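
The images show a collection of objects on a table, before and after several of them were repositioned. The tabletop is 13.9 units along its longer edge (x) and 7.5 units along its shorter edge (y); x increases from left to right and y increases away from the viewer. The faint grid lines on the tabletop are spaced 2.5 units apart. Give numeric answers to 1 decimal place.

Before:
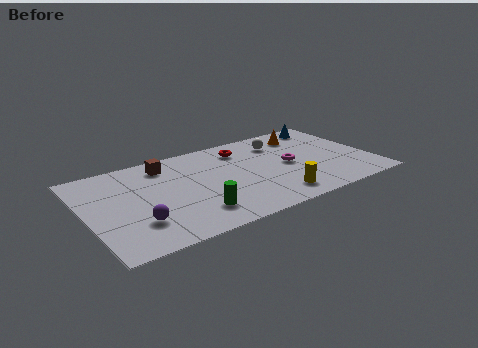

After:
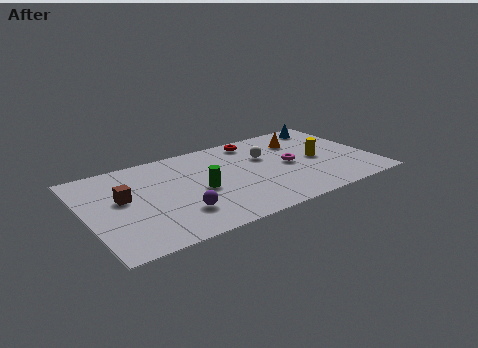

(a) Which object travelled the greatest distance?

the yellow cylinder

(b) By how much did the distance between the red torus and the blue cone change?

-0.7

The distance was about 4.5 in the first image and 3.8 in the second, so they moved 0.7 units closer together.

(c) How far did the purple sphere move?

2.0

From (2.2, 2.1) to (4.2, 2.0), the purple sphere covered √(2.0² + 0.1²) ≈ 2.0 units.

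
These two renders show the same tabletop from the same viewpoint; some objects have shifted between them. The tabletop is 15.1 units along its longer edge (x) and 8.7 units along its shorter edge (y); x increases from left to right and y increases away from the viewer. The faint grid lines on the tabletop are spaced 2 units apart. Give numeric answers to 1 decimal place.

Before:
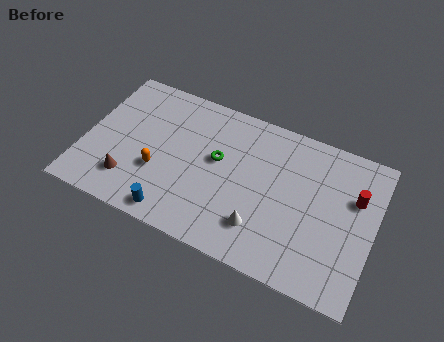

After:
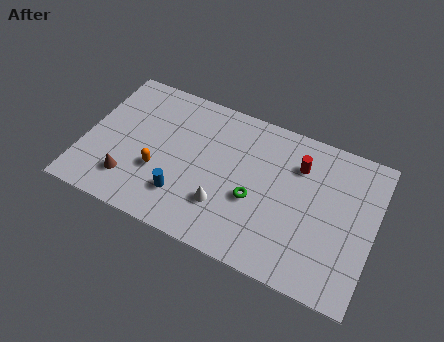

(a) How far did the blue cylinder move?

1.2

The blue cylinder moved from about (5.1, 1.0) to (5.4, 2.2), a distance of √(0.3² + 1.2²) ≈ 1.2.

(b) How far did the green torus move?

2.6

The green torus moved from about (6.9, 5.0) to (9.0, 3.5), a distance of √(2.1² + 1.5²) ≈ 2.6.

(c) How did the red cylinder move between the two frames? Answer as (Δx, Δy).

(-3.0, 0.7)

From the two frames, the red cylinder sits at roughly (14.0, 5.7) before and (11.0, 6.4) after.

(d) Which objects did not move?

the orange capsule and the brown cone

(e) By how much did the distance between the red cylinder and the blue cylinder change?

-3.1

Before: roughly 10.1 units apart; after: 7.0. That's 3.1 units closer together.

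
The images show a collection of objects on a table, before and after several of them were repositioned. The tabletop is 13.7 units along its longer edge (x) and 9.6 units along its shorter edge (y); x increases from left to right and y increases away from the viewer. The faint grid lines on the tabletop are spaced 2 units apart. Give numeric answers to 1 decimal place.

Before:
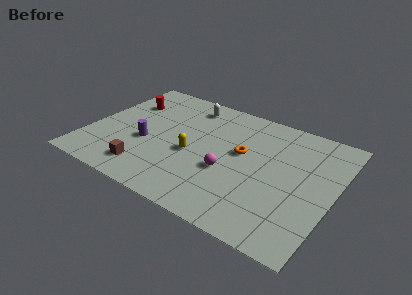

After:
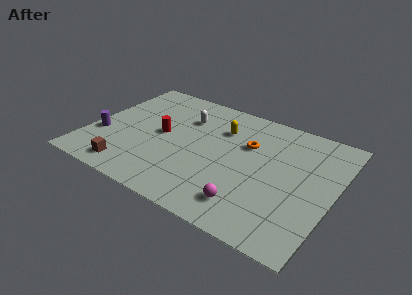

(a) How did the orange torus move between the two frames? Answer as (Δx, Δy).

(0.2, 0.8)

From the two frames, the orange torus sits at roughly (8.5, 5.5) before and (8.7, 6.3) after.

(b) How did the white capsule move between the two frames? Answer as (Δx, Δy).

(0.0, -1.2)

The white capsule started near (5.0, 8.1) and ended near (5.0, 6.9).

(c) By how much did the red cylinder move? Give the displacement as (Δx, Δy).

(2.4, -1.9)

From the two frames, the red cylinder sits at roughly (1.6, 6.8) before and (4.0, 4.9) after.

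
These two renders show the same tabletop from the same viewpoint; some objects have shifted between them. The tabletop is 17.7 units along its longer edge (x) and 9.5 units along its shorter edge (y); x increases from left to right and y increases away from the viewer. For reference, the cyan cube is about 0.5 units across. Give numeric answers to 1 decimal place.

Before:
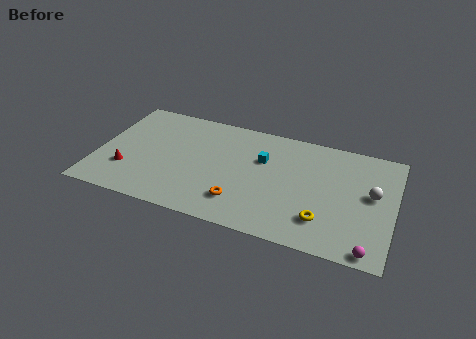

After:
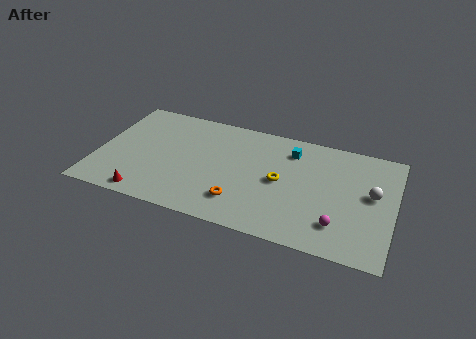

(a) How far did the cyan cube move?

2.1

The cyan cube moved from about (9.8, 6.2) to (11.4, 7.5), a distance of √(1.6² + 1.3²) ≈ 2.1.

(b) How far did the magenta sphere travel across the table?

2.4

The magenta sphere moved from about (16.5, 0.8) to (14.6, 2.2), a distance of √(1.9² + 1.4²) ≈ 2.4.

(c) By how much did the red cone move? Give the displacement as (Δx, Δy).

(1.4, -1.8)

From the two frames, the red cone sits at roughly (1.9, 2.8) before and (3.3, 1.0) after.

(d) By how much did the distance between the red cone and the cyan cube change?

+1.8

The distance was about 8.6 in the first image and 10.4 in the second, so they moved 1.8 units further apart.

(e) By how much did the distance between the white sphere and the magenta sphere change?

-0.9

The distance was about 4.5 in the first image and 3.6 in the second, so they moved 0.9 units closer together.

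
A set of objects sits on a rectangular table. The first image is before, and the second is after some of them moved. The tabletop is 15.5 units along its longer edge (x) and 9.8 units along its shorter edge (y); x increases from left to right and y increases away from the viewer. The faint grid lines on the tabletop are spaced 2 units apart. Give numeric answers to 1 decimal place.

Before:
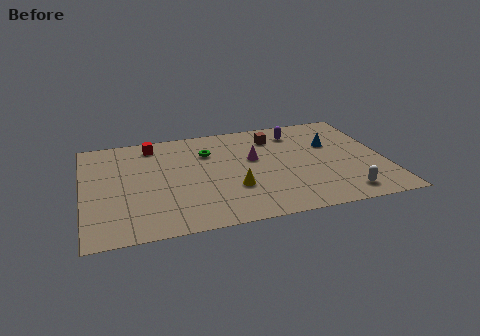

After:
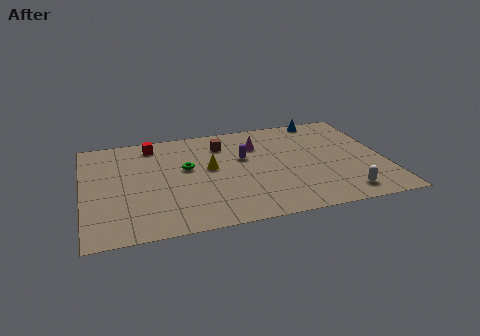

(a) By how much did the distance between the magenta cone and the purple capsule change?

-1.8

They were about 3.2 units apart before and 1.4 after — 1.8 units closer together.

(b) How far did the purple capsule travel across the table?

3.5

From (11.2, 7.9) to (8.3, 6.0), the purple capsule covered √(2.9² + 1.9²) ≈ 3.5 units.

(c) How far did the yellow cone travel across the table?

2.5

The yellow cone was near (7.6, 3.2) before and (6.5, 5.4) after, so it travelled √(1.1² + 2.2²) ≈ 2.5 units.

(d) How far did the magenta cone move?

1.3

The magenta cone was near (8.8, 5.8) before and (9.1, 7.1) after, so it travelled √(0.3² + 1.3²) ≈ 1.3 units.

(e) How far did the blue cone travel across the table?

2.7

The blue cone was near (12.9, 6.3) before and (12.7, 9.0) after, so it travelled √(0.2² + 2.7²) ≈ 2.7 units.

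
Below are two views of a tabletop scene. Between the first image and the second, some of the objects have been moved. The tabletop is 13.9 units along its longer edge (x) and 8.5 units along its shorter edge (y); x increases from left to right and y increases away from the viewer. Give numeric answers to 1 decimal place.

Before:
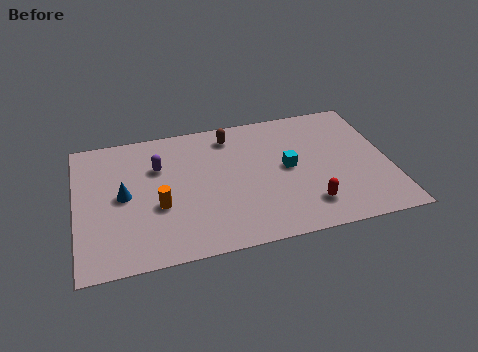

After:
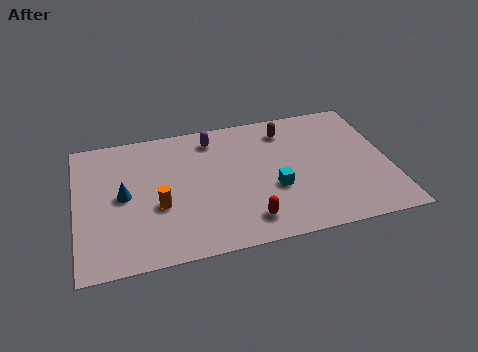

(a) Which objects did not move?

the orange cylinder and the blue cone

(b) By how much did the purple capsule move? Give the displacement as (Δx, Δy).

(2.5, 1.3)

The purple capsule started near (3.7, 5.8) and ended near (6.2, 7.1).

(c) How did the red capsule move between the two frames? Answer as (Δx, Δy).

(-2.7, -0.3)

From the two frames, the red capsule sits at roughly (10.1, 1.8) before and (7.4, 1.5) after.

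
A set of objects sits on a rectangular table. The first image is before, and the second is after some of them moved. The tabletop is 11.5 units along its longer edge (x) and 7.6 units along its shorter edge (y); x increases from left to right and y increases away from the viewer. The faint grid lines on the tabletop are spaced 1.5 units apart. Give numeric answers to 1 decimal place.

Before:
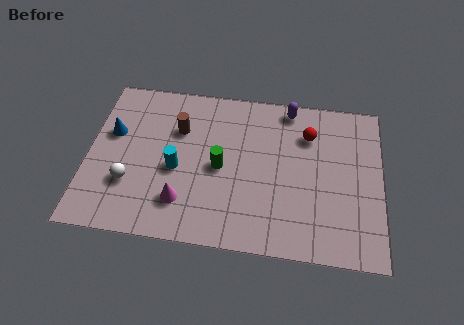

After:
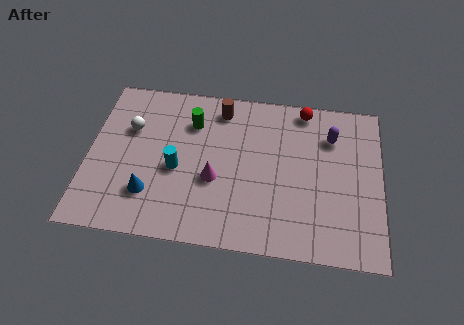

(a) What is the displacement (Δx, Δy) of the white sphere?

(-0.1, 2.6)

The white sphere started near (1.7, 2.4) and ended near (1.6, 5.0).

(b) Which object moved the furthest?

the blue cone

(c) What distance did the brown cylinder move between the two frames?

2.0

The brown cylinder moved from about (3.5, 5.2) to (5.1, 6.4), a distance of √(1.6² + 1.2²) ≈ 2.0.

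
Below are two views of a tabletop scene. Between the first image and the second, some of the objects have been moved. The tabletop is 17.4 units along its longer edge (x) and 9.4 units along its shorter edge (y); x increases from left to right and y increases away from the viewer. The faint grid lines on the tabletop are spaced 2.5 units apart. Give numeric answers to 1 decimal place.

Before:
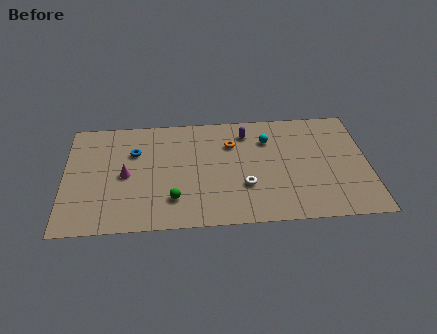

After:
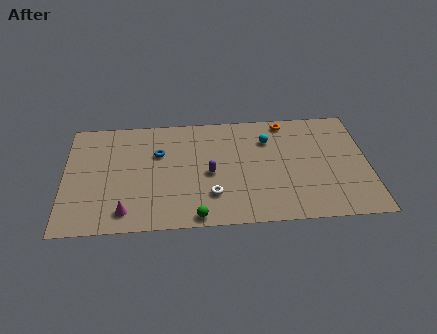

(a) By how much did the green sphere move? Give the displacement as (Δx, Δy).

(1.3, -1.5)

The green sphere started near (6.2, 2.3) and ended near (7.5, 0.8).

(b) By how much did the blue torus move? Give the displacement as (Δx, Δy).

(1.4, -0.2)

The blue torus was at about (4.0, 6.4) and moved to about (5.4, 6.2).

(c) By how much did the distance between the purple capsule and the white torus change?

-2.7

The distance was about 4.5 in the first image and 1.8 in the second, so they moved 2.7 units closer together.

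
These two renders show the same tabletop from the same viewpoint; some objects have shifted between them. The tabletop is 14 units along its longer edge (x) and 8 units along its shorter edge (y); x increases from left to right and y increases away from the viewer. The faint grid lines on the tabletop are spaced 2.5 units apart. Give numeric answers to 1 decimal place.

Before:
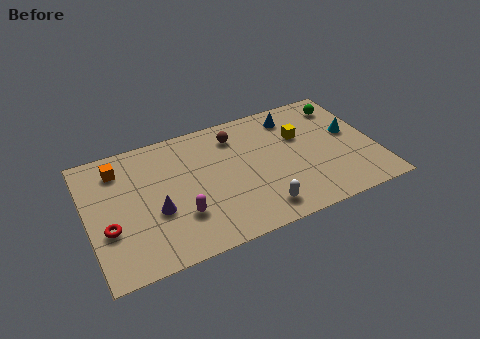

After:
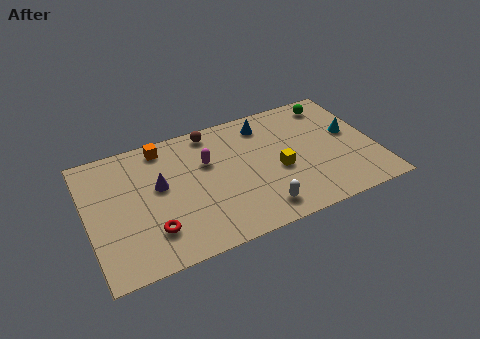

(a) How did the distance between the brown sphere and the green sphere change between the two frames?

+0.6

Before: roughly 5.4 units apart; after: 6.0. That's 0.6 units further apart.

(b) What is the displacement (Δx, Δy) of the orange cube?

(2.2, 0.6)

The orange cube was at about (1.7, 6.4) and moved to about (3.9, 7.0).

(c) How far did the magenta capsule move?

3.2

The magenta capsule moved from about (4.3, 2.4) to (5.9, 5.2), a distance of √(1.6² + 2.8²) ≈ 3.2.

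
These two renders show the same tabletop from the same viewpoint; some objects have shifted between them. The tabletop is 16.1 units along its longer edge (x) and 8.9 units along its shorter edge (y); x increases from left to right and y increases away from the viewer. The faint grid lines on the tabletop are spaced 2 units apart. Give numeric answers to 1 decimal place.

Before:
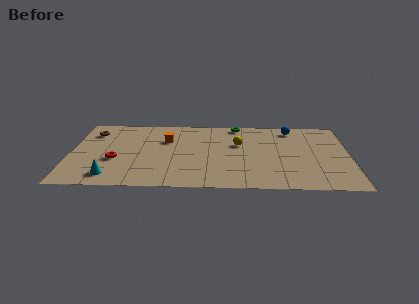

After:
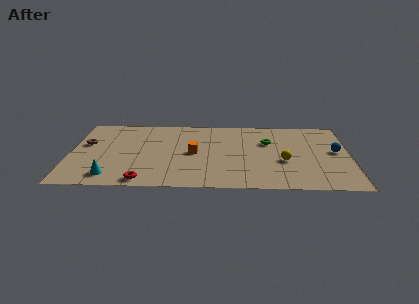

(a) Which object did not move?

the cyan cone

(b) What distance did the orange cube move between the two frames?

2.3

The orange cube was near (5.5, 6.0) before and (7.1, 4.4) after, so it travelled √(1.6² + 1.6²) ≈ 2.3 units.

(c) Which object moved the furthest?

the blue sphere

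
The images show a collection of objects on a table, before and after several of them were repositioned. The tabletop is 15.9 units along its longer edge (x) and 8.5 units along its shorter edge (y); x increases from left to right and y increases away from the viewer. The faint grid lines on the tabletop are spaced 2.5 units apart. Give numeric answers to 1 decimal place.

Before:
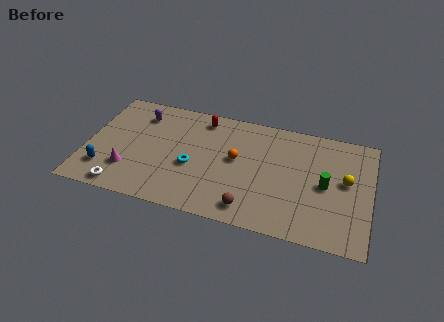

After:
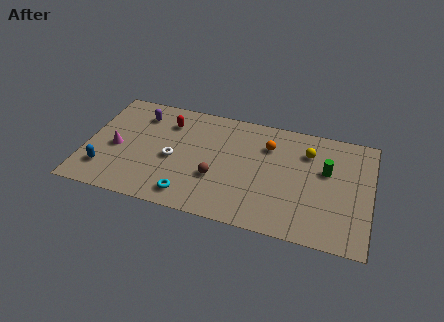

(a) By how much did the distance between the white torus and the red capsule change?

-4.8

The distance was about 7.5 in the first image and 2.7 in the second, so they moved 4.8 units closer together.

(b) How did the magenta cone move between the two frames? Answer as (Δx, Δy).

(-0.8, 1.5)

From the two frames, the magenta cone sits at roughly (2.5, 2.3) before and (1.7, 3.8) after.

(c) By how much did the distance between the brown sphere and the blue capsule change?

-1.9

The distance was about 8.2 in the first image and 6.3 in the second, so they moved 1.9 units closer together.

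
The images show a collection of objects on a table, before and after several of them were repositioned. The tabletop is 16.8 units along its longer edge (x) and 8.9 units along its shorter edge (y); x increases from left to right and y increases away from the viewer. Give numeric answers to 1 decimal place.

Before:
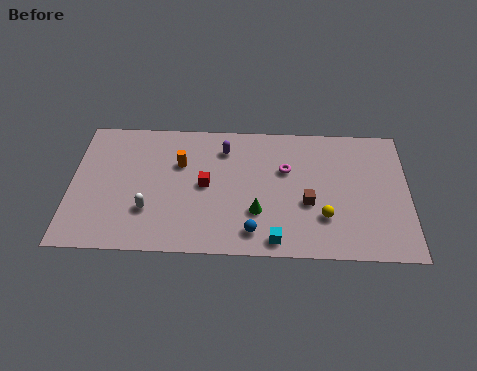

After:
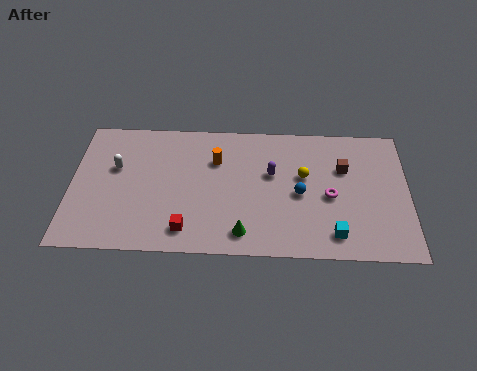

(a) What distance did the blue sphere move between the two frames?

3.5

From (9.1, 1.5) to (11.4, 4.1), the blue sphere covered √(2.3² + 2.6²) ≈ 3.5 units.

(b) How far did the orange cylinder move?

1.8

The orange cylinder moved from about (5.4, 5.9) to (7.2, 6.2), a distance of √(1.8² + 0.3²) ≈ 1.8.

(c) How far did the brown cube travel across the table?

3.0

The brown cube was near (11.8, 3.5) before and (13.6, 5.9) after, so it travelled √(1.8² + 2.4²) ≈ 3.0 units.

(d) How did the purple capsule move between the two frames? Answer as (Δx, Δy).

(2.4, -1.6)

The purple capsule was at about (7.6, 7.0) and moved to about (10.0, 5.4).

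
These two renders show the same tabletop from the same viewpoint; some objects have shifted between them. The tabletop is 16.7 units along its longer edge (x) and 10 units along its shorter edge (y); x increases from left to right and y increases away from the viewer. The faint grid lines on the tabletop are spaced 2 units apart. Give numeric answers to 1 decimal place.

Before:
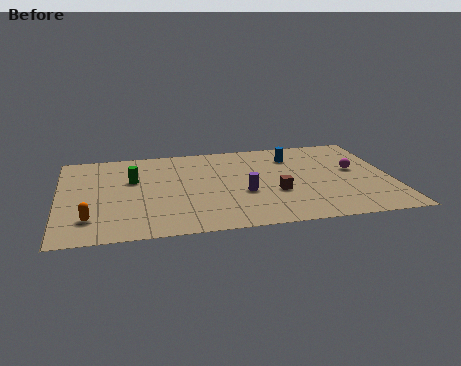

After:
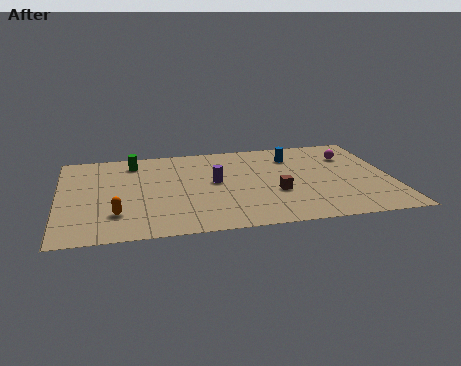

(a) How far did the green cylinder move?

2.0

The green cylinder was near (3.7, 6.3) before and (3.8, 8.3) after, so it travelled √(0.1² + 2.0²) ≈ 2.0 units.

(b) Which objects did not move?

the blue cylinder and the brown cube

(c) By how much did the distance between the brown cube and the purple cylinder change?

+1.8

The distance was about 1.6 in the first image and 3.4 in the second, so they moved 1.8 units further apart.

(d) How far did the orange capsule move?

1.3

The orange capsule was near (1.5, 2.3) before and (2.8, 2.6) after, so it travelled √(1.3² + 0.3²) ≈ 1.3 units.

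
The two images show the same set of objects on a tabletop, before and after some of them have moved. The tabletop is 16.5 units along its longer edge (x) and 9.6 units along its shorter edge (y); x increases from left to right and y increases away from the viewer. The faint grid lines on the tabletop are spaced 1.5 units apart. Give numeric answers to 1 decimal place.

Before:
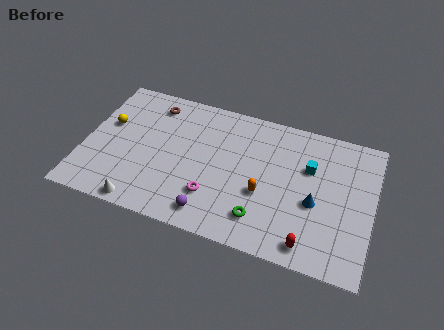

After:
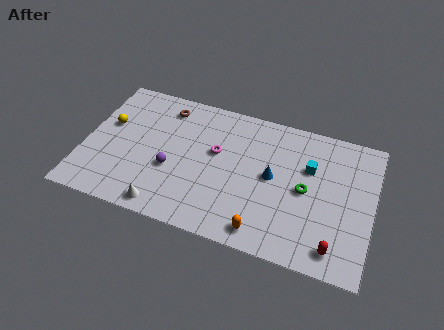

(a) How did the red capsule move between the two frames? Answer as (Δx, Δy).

(1.4, 0.2)

The red capsule started near (13.2, 1.2) and ended near (14.6, 1.4).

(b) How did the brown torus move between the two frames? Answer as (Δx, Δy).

(0.7, 0.0)

From the two frames, the brown torus sits at roughly (3.6, 8.0) before and (4.3, 8.0) after.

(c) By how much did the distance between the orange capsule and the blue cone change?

+0.9

They were about 2.9 units apart before and 3.8 after — 0.9 units further apart.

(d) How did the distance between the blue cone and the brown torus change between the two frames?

-3.3

They were about 10.5 units apart before and 7.2 after — 3.3 units closer together.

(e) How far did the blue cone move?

2.7

From (13.3, 4.0) to (10.8, 5.0), the blue cone covered √(2.5² + 1.0²) ≈ 2.7 units.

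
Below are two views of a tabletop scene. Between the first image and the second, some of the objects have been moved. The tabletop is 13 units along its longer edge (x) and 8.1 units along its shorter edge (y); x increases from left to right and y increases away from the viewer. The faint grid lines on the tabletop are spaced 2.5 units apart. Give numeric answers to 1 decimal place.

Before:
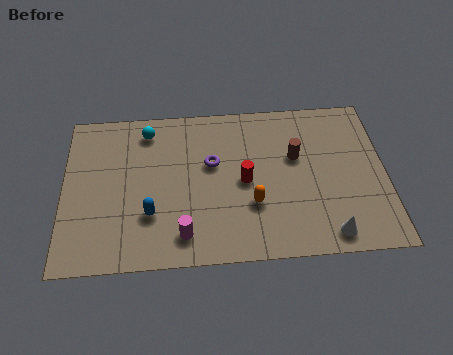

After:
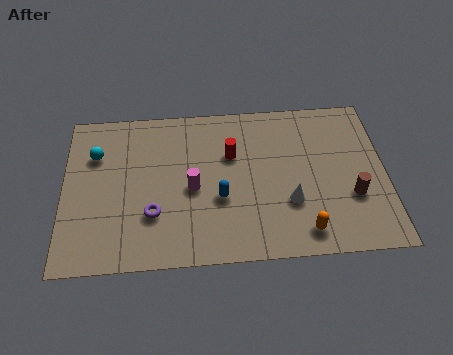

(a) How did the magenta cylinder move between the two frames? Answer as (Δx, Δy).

(0.4, 2.3)

The magenta cylinder started near (4.8, 1.4) and ended near (5.2, 3.7).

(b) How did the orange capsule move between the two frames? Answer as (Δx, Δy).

(2.0, -1.5)

From the two frames, the orange capsule sits at roughly (7.6, 2.7) before and (9.6, 1.2) after.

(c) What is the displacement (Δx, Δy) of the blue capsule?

(2.8, 0.6)

The blue capsule was at about (3.5, 2.5) and moved to about (6.3, 3.1).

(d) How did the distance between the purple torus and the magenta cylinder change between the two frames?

-1.7

The distance was about 3.7 in the first image and 2.0 in the second, so they moved 1.7 units closer together.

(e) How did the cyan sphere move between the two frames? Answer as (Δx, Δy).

(-2.1, -1.1)

The cyan sphere was at about (3.4, 6.8) and moved to about (1.3, 5.7).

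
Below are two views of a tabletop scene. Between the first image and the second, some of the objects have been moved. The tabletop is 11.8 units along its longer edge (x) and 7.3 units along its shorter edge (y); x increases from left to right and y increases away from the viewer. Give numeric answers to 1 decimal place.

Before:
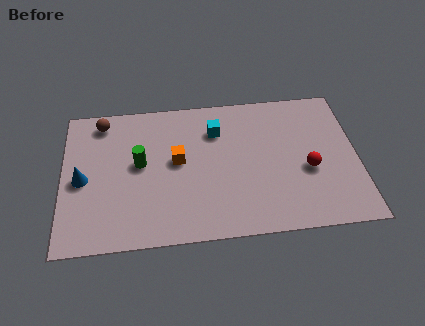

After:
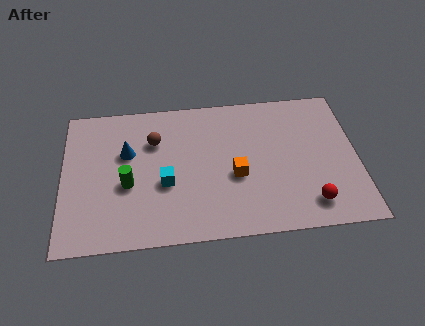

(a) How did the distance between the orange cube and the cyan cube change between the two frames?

+0.7

Before: roughly 2.1 units apart; after: 2.8. That's 0.7 units further apart.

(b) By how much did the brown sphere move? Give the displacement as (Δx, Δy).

(2.1, -1.2)

The brown sphere was at about (1.6, 6.3) and moved to about (3.7, 5.1).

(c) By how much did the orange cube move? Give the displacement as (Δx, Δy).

(2.3, -1.0)

From the two frames, the orange cube sits at roughly (4.6, 4.0) before and (6.9, 3.0) after.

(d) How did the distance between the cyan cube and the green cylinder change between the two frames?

-1.9

Before: roughly 3.4 units apart; after: 1.5. That's 1.9 units closer together.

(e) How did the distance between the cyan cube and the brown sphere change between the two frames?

-2.5

Before: roughly 4.7 units apart; after: 2.2. That's 2.5 units closer together.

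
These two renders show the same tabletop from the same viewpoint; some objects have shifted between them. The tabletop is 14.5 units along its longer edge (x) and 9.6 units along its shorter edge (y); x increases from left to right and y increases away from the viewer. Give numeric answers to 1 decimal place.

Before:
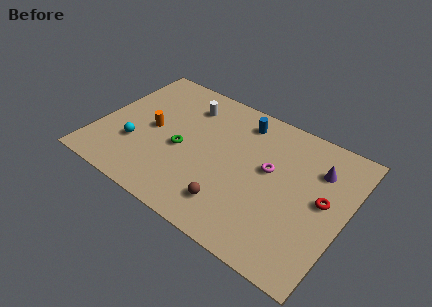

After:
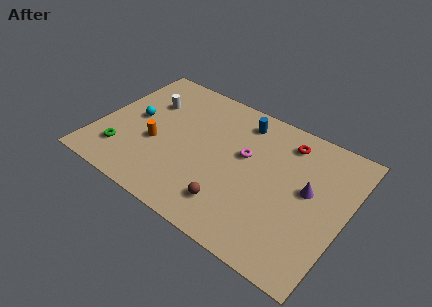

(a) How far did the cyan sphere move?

1.9

From (2.4, 3.1) to (2.0, 5.0), the cyan sphere covered √(0.4² + 1.9²) ≈ 1.9 units.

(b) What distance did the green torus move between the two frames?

3.8

The green torus moved from about (5.0, 4.2) to (1.8, 2.2), a distance of √(3.2² + 2.0²) ≈ 3.8.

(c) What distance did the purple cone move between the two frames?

1.7

The purple cone was near (12.6, 7.0) before and (12.3, 5.3) after, so it travelled √(0.3² + 1.7²) ≈ 1.7 units.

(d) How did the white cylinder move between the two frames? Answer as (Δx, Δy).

(-2.2, -0.9)

From the two frames, the white cylinder sits at roughly (4.7, 7.5) before and (2.5, 6.6) after.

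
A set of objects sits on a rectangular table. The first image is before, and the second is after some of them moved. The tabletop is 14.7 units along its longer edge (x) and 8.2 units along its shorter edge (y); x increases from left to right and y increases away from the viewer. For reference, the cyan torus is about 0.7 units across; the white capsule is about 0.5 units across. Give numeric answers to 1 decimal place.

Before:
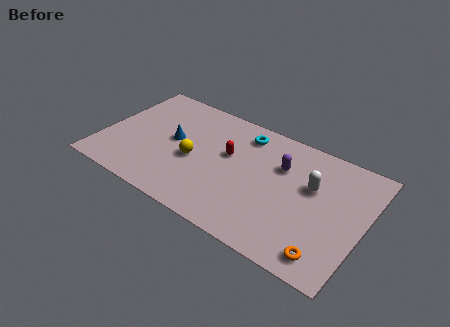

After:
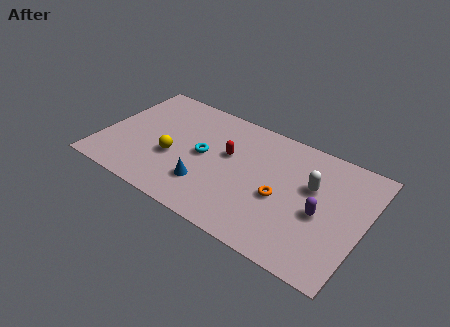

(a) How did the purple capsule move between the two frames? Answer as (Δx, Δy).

(2.5, -2.0)

The purple capsule was at about (9.9, 5.6) and moved to about (12.4, 3.6).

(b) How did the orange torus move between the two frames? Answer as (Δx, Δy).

(-2.9, 2.3)

The orange torus started near (13.1, 1.2) and ended near (10.2, 3.5).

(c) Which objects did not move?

the white capsule and the red capsule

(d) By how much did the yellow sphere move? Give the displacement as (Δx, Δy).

(-1.1, -0.4)

The yellow sphere was at about (5.2, 3.6) and moved to about (4.1, 3.2).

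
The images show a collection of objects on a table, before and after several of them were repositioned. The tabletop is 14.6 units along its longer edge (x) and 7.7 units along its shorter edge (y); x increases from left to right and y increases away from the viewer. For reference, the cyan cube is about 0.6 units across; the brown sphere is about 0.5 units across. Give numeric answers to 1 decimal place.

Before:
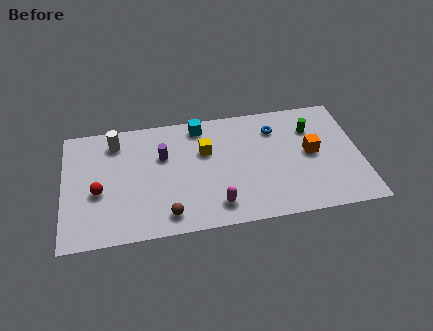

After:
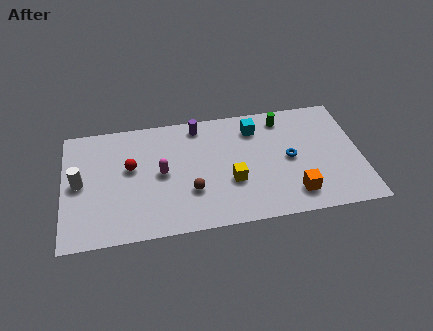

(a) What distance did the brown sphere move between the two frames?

1.8

The brown sphere moved from about (5.0, 1.2) to (6.2, 2.5), a distance of √(1.2² + 1.3²) ≈ 1.8.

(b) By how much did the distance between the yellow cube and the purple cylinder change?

+2.1

The distance was about 2.1 in the first image and 4.2 in the second, so they moved 2.1 units further apart.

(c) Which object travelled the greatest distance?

the magenta capsule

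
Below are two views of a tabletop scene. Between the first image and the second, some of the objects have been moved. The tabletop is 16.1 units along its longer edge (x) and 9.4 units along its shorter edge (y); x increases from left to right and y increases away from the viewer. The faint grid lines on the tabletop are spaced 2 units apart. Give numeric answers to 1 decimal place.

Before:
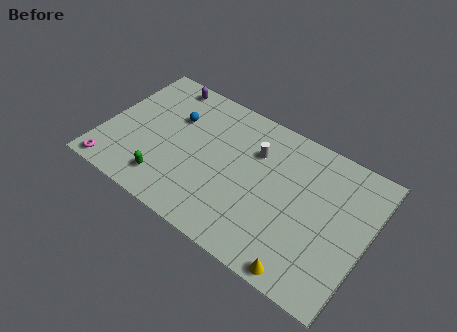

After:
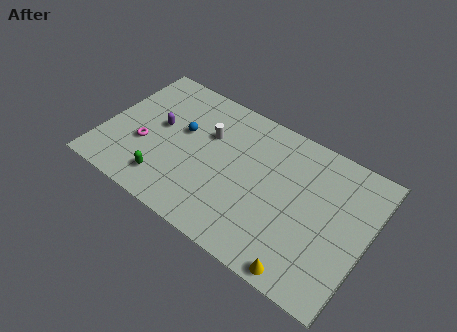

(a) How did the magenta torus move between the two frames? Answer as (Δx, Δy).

(1.5, 2.6)

The magenta torus started near (1.1, 0.9) and ended near (2.6, 3.5).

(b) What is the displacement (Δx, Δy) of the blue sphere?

(0.6, -0.7)

From the two frames, the blue sphere sits at roughly (4.0, 6.3) before and (4.6, 5.6) after.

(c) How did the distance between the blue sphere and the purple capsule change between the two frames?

-0.9

They were about 2.4 units apart before and 1.5 after — 0.9 units closer together.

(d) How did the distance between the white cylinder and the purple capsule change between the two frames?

-3.3

The distance was about 6.4 in the first image and 3.1 in the second, so they moved 3.3 units closer together.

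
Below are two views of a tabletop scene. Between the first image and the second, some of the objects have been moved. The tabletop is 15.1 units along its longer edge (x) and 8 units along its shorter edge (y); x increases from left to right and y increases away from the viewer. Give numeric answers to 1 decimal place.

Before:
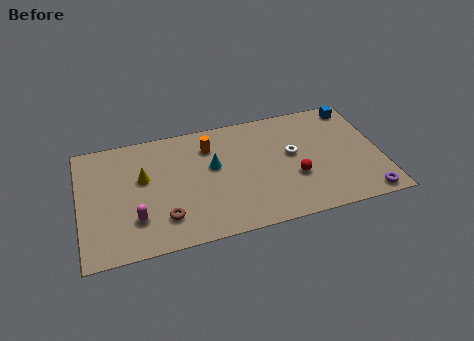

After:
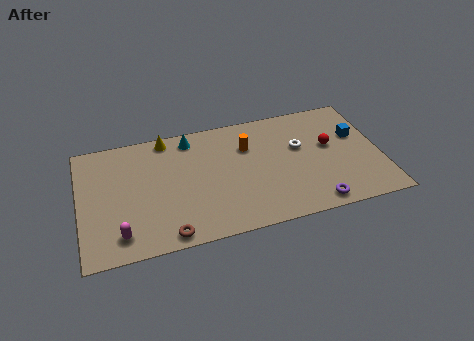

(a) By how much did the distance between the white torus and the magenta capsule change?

+1.5

The distance was about 8.3 in the first image and 9.8 in the second, so they moved 1.5 units further apart.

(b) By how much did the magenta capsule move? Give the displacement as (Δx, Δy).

(-0.8, -0.8)

From the two frames, the magenta capsule sits at roughly (2.7, 2.2) before and (1.9, 1.4) after.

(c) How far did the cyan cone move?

2.4

The cyan cone moved from about (6.7, 4.7) to (5.7, 6.9), a distance of √(1.0² + 2.2²) ≈ 2.4.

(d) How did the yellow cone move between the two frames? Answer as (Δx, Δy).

(1.3, 2.4)

The yellow cone started near (3.2, 4.8) and ended near (4.5, 7.2).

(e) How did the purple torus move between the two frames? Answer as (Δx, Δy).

(-2.6, 0.1)

The purple torus started near (14.1, 0.8) and ended near (11.5, 0.9).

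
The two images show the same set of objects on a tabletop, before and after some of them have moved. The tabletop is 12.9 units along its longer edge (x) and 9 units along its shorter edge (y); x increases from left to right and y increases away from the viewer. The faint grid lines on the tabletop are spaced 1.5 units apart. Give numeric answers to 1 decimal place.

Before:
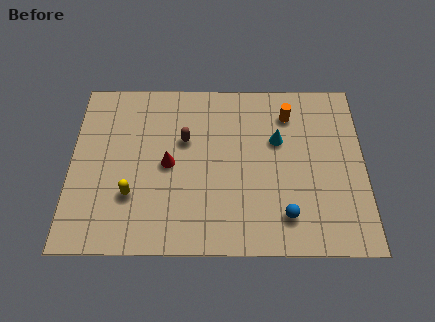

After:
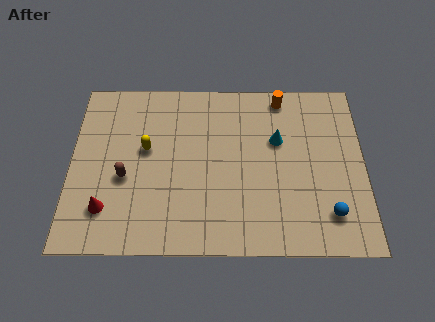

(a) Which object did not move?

the cyan cone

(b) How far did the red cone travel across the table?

3.5

The red cone moved from about (4.3, 4.4) to (1.6, 2.1), a distance of √(2.7² + 2.3²) ≈ 3.5.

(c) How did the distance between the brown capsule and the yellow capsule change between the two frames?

-2.0

They were about 3.7 units apart before and 1.7 after — 2.0 units closer together.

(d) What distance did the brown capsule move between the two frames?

3.3

From (5.0, 5.7) to (2.4, 3.7), the brown capsule covered √(2.6² + 2.0²) ≈ 3.3 units.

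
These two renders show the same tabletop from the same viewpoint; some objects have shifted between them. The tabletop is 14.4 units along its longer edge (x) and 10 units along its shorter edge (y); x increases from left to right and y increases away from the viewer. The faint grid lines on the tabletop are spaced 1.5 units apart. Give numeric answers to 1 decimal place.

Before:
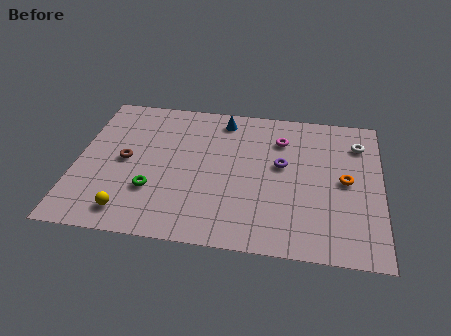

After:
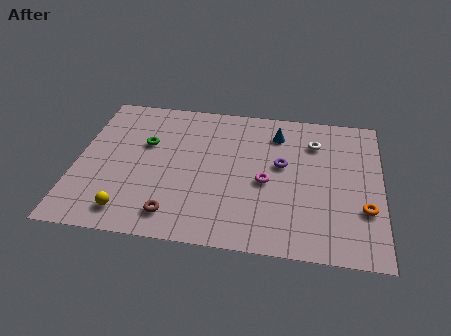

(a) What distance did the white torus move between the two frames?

2.1

The white torus was near (13.3, 7.7) before and (11.2, 7.5) after, so it travelled √(2.1² + 0.2²) ≈ 2.1 units.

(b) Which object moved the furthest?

the brown torus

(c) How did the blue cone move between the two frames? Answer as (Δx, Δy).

(2.6, -0.7)

The blue cone started near (6.8, 8.6) and ended near (9.4, 7.9).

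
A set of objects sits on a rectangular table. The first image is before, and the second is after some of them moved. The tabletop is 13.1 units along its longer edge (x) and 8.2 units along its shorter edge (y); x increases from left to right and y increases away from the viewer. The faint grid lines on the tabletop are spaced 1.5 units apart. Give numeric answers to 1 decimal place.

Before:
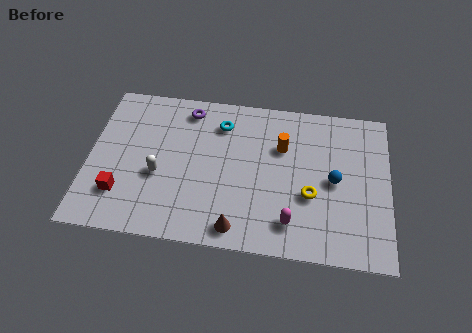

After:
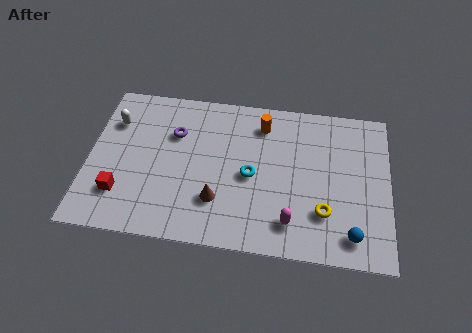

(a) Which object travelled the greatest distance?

the white capsule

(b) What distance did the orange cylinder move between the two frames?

1.4

From (8.4, 5.5) to (7.5, 6.6), the orange cylinder covered √(0.9² + 1.1²) ≈ 1.4 units.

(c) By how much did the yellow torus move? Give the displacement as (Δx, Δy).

(0.6, -0.8)

The yellow torus was at about (9.7, 3.1) and moved to about (10.3, 2.3).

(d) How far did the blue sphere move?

2.8

From (10.7, 4.0) to (11.5, 1.3), the blue sphere covered √(0.8² + 2.7²) ≈ 2.8 units.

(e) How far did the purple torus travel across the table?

1.5

The purple torus was near (4.2, 7.0) before and (3.7, 5.6) after, so it travelled √(0.5² + 1.4²) ≈ 1.5 units.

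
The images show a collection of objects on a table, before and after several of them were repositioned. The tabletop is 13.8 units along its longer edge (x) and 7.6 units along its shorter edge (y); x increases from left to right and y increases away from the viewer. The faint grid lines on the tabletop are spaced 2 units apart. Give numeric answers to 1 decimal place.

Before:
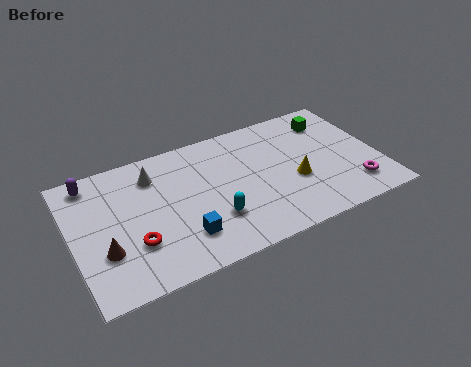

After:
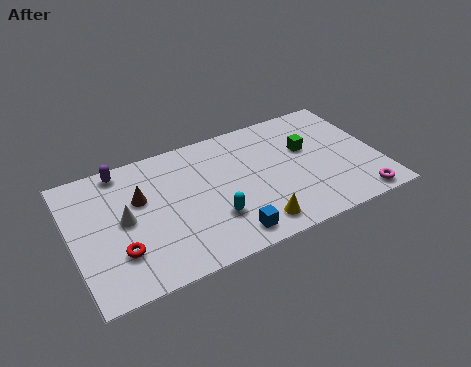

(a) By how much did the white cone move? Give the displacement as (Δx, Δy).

(-1.5, -2.0)

The white cone was at about (3.8, 5.9) and moved to about (2.3, 3.9).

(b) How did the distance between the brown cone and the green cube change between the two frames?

-3.7

The distance was about 11.3 in the first image and 7.6 in the second, so they moved 3.7 units closer together.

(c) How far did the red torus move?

0.7

From (2.6, 2.4) to (1.9, 2.2), the red torus covered √(0.7² + 0.2²) ≈ 0.7 units.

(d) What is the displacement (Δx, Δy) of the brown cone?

(1.8, 2.3)

From the two frames, the brown cone sits at roughly (1.3, 2.5) before and (3.1, 4.8) after.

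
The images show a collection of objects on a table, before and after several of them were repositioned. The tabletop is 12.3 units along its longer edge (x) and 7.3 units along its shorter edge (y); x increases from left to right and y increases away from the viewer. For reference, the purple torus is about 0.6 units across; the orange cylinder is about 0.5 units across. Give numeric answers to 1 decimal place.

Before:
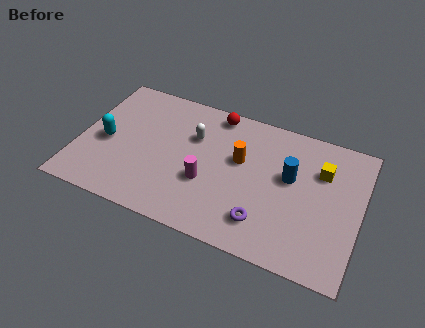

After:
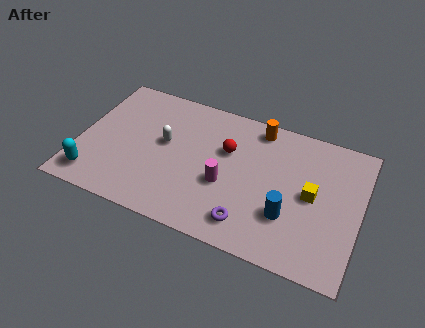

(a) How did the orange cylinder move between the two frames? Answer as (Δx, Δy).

(0.6, 2.0)

From the two frames, the orange cylinder sits at roughly (7.0, 4.4) before and (7.6, 6.4) after.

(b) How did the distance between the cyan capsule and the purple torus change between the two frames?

-0.5

The distance was about 7.3 in the first image and 6.8 in the second, so they moved 0.5 units closer together.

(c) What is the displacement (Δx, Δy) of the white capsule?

(-1.2, -0.8)

From the two frames, the white capsule sits at roughly (4.9, 4.9) before and (3.7, 4.1) after.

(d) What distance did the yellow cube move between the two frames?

1.4

The yellow cube moved from about (10.5, 5.1) to (10.2, 3.7), a distance of √(0.3² + 1.4²) ≈ 1.4.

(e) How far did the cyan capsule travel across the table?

2.1

The cyan capsule was near (1.2, 3.3) before and (0.9, 1.2) after, so it travelled √(0.3² + 2.1²) ≈ 2.1 units.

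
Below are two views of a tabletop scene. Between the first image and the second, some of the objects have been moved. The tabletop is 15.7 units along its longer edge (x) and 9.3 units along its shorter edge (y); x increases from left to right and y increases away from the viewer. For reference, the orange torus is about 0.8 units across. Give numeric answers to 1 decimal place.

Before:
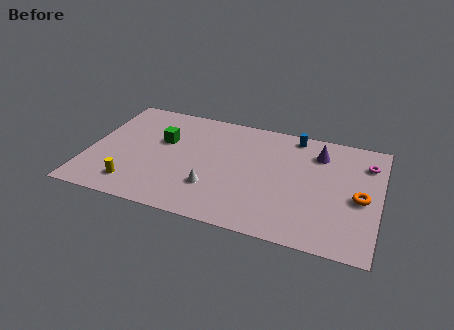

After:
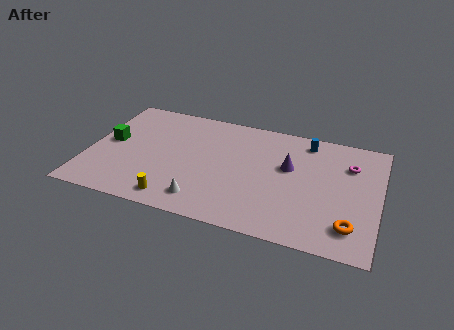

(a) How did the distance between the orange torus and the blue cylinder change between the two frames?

+1.1

Before: roughly 5.6 units apart; after: 6.7. That's 1.1 units further apart.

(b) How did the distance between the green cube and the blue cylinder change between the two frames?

+3.5

Before: roughly 7.4 units apart; after: 10.9. That's 3.5 units further apart.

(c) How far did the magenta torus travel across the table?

1.0

The magenta torus moved from about (14.9, 7.1) to (14.0, 6.7), a distance of √(0.9² + 0.4²) ≈ 1.0.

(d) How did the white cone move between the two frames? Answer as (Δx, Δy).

(-0.4, -1.1)

The white cone was at about (6.9, 2.7) and moved to about (6.5, 1.6).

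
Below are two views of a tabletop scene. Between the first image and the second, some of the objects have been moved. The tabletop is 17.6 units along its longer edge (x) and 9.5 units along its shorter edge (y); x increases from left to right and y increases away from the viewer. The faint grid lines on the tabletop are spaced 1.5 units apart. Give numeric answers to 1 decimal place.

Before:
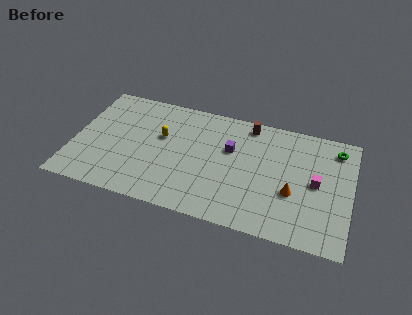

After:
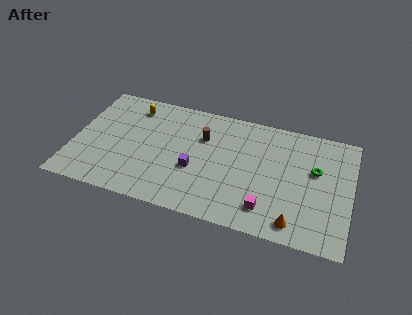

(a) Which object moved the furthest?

the magenta cube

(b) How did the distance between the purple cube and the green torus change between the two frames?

+0.9

Before: roughly 6.9 units apart; after: 7.8. That's 0.9 units further apart.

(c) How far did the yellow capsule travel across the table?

2.8

From (5.5, 5.8) to (3.5, 7.8), the yellow capsule covered √(2.0² + 2.0²) ≈ 2.8 units.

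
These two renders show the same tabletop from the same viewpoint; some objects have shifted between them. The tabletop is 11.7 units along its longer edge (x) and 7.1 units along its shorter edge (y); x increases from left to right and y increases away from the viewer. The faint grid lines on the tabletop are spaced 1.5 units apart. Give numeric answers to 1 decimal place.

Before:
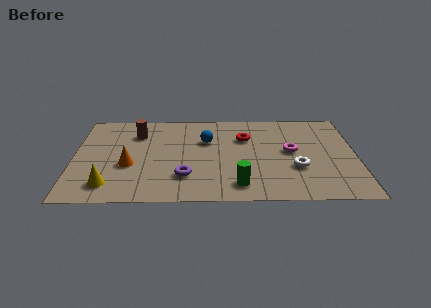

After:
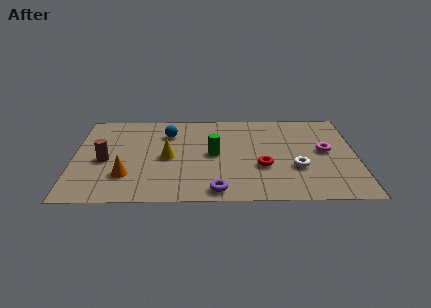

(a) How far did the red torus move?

2.4

The red torus was near (7.1, 4.9) before and (7.8, 2.6) after, so it travelled √(0.7² + 2.3²) ≈ 2.4 units.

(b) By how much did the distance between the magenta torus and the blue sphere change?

+3.1

Before: roughly 3.6 units apart; after: 6.7. That's 3.1 units further apart.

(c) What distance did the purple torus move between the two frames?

1.7

The purple torus moved from about (4.6, 1.9) to (5.9, 0.8), a distance of √(1.3² + 1.1²) ≈ 1.7.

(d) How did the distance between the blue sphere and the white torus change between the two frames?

+1.7

They were about 4.3 units apart before and 6.0 after — 1.7 units further apart.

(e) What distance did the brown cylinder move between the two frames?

2.5

From (2.6, 5.3) to (1.3, 3.2), the brown cylinder covered √(1.3² + 2.1²) ≈ 2.5 units.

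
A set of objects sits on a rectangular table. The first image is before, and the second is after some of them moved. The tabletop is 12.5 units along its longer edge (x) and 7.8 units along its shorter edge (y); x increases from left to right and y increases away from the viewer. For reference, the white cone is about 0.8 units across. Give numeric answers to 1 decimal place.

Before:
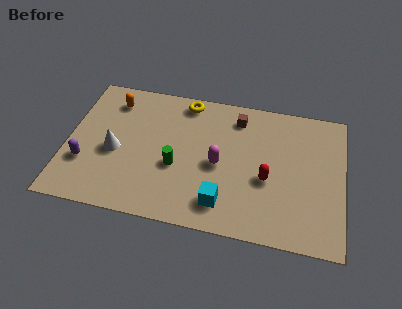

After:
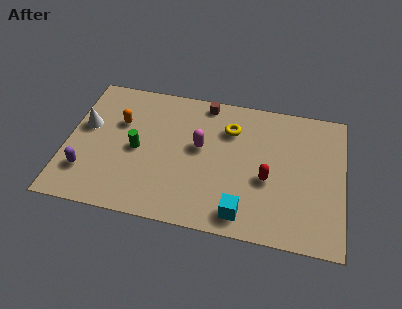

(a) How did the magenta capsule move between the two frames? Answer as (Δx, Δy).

(-0.9, 0.8)

The magenta capsule started near (6.9, 3.6) and ended near (6.0, 4.4).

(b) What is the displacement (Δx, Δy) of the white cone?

(-1.4, 1.2)

The white cone was at about (2.2, 3.4) and moved to about (0.8, 4.6).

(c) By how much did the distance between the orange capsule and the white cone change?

-1.3

The distance was about 2.9 in the first image and 1.6 in the second, so they moved 1.3 units closer together.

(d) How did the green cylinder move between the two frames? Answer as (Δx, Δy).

(-1.8, 0.6)

The green cylinder started near (5.0, 3.1) and ended near (3.2, 3.7).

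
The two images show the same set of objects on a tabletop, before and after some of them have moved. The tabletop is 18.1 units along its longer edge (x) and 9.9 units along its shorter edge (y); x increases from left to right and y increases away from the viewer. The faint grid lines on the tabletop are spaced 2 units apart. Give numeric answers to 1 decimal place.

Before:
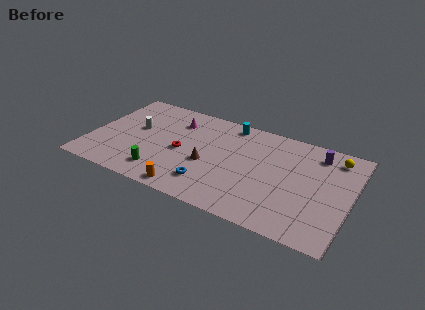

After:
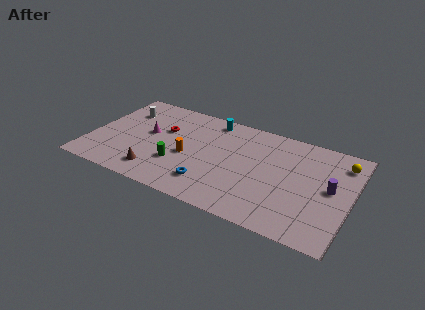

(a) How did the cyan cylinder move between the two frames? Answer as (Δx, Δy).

(-1.3, -0.1)

From the two frames, the cyan cylinder sits at roughly (9.3, 8.8) before and (8.0, 8.7) after.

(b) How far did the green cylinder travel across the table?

1.6

The green cylinder was near (5.3, 1.9) before and (6.3, 3.2) after, so it travelled √(1.0² + 1.3²) ≈ 1.6 units.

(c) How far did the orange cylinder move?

3.3

From (7.4, 1.0) to (6.9, 4.3), the orange cylinder covered √(0.5² + 3.3²) ≈ 3.3 units.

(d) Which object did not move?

the blue torus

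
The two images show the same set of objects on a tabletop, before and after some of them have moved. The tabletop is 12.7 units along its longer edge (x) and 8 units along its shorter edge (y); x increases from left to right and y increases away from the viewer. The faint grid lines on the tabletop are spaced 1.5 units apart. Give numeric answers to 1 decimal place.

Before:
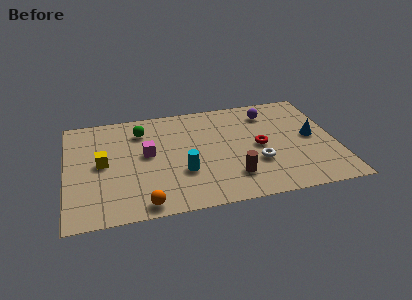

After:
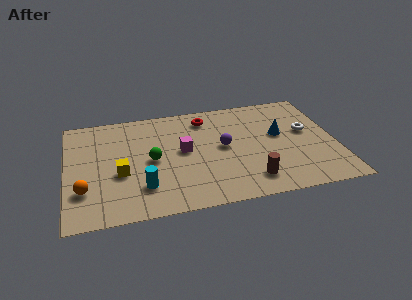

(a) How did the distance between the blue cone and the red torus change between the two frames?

+1.4

The distance was about 2.5 in the first image and 3.9 in the second, so they moved 1.4 units further apart.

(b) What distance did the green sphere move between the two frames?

2.3

From (3.6, 6.2) to (4.0, 3.9), the green sphere covered √(0.4² + 2.3²) ≈ 2.3 units.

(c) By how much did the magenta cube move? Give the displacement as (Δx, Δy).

(1.7, -0.1)

The magenta cube started near (3.8, 4.4) and ended near (5.5, 4.3).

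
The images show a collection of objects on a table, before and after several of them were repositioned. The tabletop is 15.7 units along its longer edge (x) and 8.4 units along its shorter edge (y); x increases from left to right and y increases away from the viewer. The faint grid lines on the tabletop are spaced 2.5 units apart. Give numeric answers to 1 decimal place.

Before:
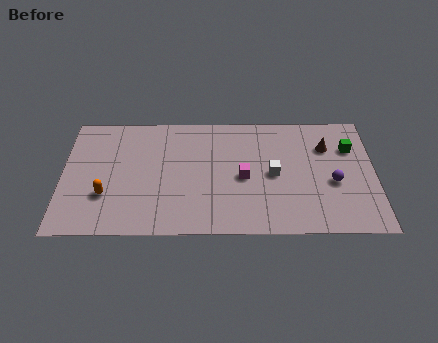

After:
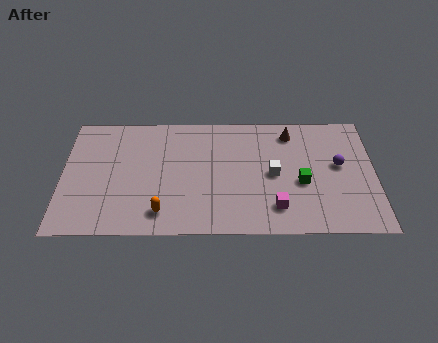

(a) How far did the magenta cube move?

2.6

From (9.1, 3.9) to (10.7, 1.8), the magenta cube covered √(1.6² + 2.1²) ≈ 2.6 units.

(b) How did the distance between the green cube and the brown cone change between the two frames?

+2.3

Before: roughly 1.2 units apart; after: 3.5. That's 2.3 units further apart.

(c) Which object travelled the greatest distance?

the green cube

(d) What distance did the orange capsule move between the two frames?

3.0

From (2.2, 2.7) to (5.0, 1.5), the orange capsule covered √(2.8² + 1.2²) ≈ 3.0 units.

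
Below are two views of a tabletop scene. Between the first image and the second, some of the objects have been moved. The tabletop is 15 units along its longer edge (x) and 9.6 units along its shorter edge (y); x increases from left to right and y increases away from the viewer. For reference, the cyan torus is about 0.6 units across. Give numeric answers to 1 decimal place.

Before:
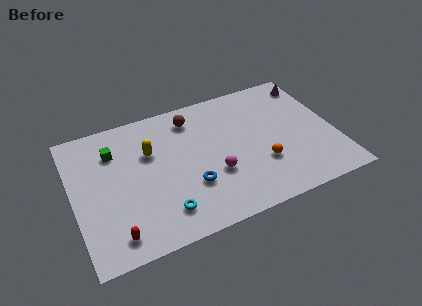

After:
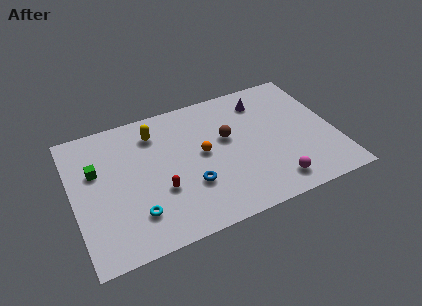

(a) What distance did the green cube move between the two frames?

1.5

The green cube moved from about (2.5, 7.1) to (1.4, 6.1), a distance of √(1.1² + 1.0²) ≈ 1.5.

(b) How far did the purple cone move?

3.0

The purple cone moved from about (14.2, 8.1) to (11.2, 7.7), a distance of √(3.0² + 0.4²) ≈ 3.0.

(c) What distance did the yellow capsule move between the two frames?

1.4

The yellow capsule moved from about (4.5, 6.3) to (4.9, 7.6), a distance of √(0.4² + 1.3²) ≈ 1.4.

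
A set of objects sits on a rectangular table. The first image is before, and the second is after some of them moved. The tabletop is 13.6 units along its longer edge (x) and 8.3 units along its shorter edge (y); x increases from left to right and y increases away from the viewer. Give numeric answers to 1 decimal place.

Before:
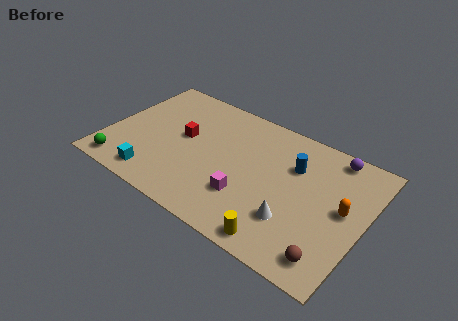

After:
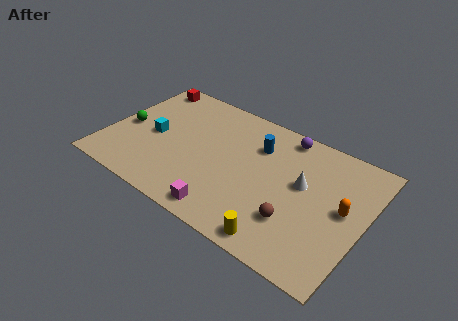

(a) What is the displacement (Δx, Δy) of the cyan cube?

(-0.6, 2.7)

The cyan cube started near (3.0, 1.2) and ended near (2.4, 3.9).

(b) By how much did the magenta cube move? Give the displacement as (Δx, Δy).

(-0.8, -1.5)

The magenta cube was at about (7.7, 2.5) and moved to about (6.9, 1.0).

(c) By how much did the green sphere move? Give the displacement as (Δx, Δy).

(-0.3, 2.8)

The green sphere started near (1.2, 1.0) and ended near (0.9, 3.8).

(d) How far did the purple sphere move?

2.6

The purple sphere was near (11.5, 7.4) before and (8.9, 7.4) after, so it travelled √(2.6² + 0.0²) ≈ 2.6 units.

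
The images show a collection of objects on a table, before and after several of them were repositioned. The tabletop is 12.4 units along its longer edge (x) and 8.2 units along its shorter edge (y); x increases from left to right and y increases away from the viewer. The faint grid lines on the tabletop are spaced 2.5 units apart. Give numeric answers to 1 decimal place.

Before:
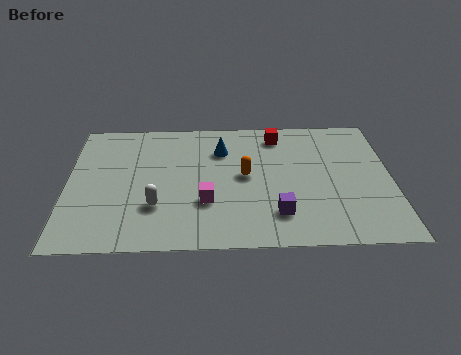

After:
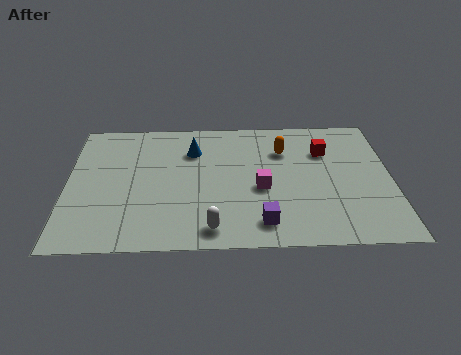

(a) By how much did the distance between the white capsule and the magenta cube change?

+1.2

Before: roughly 1.9 units apart; after: 3.1. That's 1.2 units further apart.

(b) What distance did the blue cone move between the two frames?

1.1

The blue cone was near (5.9, 6.0) before and (4.8, 6.0) after, so it travelled √(1.1² + 0.0²) ≈ 1.1 units.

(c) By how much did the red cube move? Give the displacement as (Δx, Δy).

(1.8, -1.1)

The red cube was at about (8.1, 6.9) and moved to about (9.9, 5.8).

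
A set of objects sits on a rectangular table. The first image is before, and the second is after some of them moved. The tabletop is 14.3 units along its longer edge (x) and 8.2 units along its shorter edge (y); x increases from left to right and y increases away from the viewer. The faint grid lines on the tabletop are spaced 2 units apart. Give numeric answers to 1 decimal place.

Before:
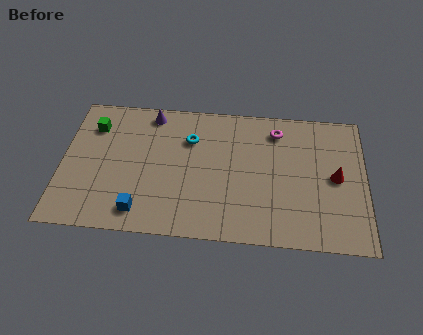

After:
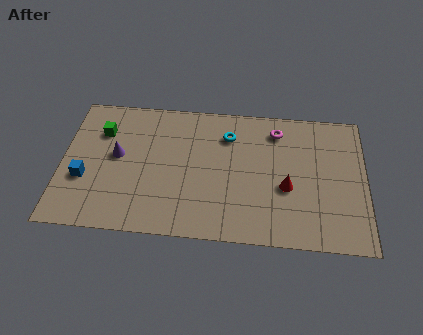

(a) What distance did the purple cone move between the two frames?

3.1

The purple cone moved from about (4.1, 7.2) to (2.6, 4.5), a distance of √(1.5² + 2.7²) ≈ 3.1.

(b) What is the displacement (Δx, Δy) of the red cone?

(-2.3, -0.8)

The red cone was at about (12.9, 4.1) and moved to about (10.6, 3.3).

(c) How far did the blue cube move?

3.2

The blue cube moved from about (3.8, 1.3) to (1.1, 3.0), a distance of √(2.7² + 1.7²) ≈ 3.2.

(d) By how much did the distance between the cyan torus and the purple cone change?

+3.1

The distance was about 2.4 in the first image and 5.5 in the second, so they moved 3.1 units further apart.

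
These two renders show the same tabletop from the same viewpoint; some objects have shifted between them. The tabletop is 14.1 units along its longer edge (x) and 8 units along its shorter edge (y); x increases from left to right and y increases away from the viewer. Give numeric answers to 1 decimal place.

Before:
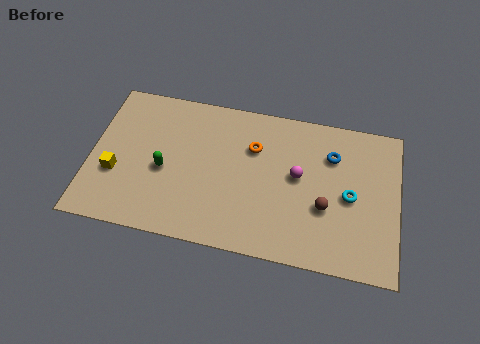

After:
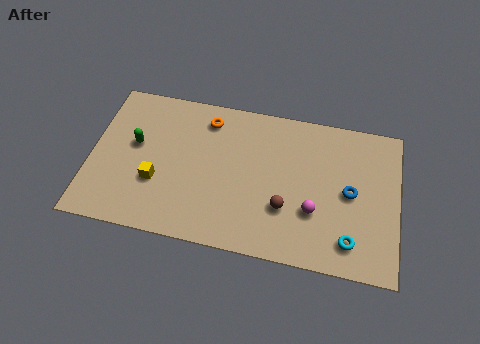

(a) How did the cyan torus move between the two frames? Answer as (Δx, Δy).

(0.1, -2.3)

The cyan torus started near (11.9, 3.8) and ended near (12.0, 1.5).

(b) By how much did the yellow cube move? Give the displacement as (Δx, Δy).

(1.9, -0.1)

The yellow cube started near (1.2, 2.9) and ended near (3.1, 2.8).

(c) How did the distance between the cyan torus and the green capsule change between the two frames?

+2.0

The distance was about 8.5 in the first image and 10.5 in the second, so they moved 2.0 units further apart.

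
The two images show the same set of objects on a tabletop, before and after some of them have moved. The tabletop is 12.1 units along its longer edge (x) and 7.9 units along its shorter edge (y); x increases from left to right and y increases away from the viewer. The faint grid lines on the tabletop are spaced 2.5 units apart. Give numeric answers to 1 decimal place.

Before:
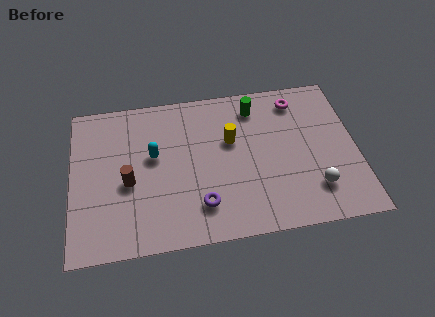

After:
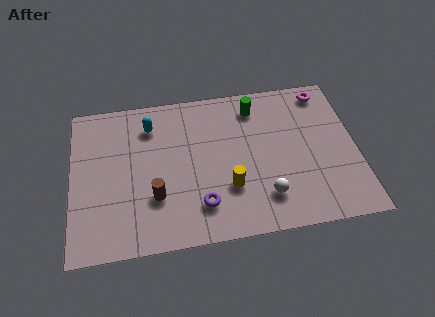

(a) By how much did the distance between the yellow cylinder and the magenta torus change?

+2.8

The distance was about 3.4 in the first image and 6.2 in the second, so they moved 2.8 units further apart.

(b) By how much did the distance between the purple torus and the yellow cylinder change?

-2.0

Before: roughly 3.4 units apart; after: 1.4. That's 2.0 units closer together.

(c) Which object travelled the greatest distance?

the yellow cylinder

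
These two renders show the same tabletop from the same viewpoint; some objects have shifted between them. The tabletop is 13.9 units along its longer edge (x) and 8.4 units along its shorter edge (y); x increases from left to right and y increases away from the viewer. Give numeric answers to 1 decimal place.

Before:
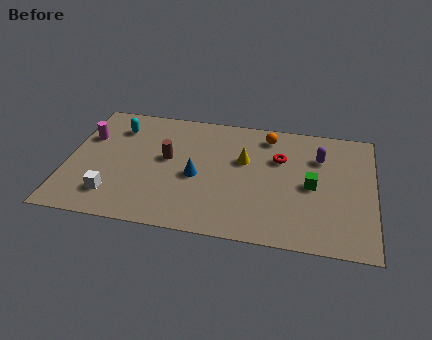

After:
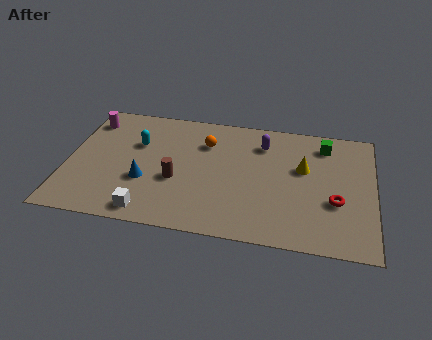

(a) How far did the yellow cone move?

2.7

The yellow cone was near (8.0, 5.2) before and (10.7, 5.1) after, so it travelled √(2.7² + 0.1²) ≈ 2.7 units.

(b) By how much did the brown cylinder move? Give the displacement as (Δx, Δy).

(0.5, -1.4)

The brown cylinder started near (4.5, 4.7) and ended near (5.0, 3.3).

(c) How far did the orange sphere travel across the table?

3.0

The orange sphere moved from about (9.0, 7.1) to (6.2, 6.1), a distance of √(2.8² + 1.0²) ≈ 3.0.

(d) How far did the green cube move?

2.9

From (11.1, 4.0) to (11.6, 6.9), the green cube covered √(0.5² + 2.9²) ≈ 2.9 units.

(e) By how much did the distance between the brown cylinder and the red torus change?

+2.0

Before: roughly 5.2 units apart; after: 7.2. That's 2.0 units further apart.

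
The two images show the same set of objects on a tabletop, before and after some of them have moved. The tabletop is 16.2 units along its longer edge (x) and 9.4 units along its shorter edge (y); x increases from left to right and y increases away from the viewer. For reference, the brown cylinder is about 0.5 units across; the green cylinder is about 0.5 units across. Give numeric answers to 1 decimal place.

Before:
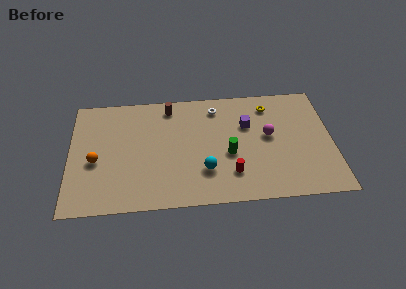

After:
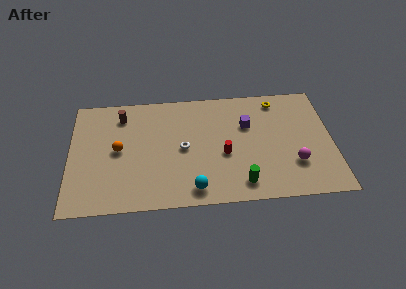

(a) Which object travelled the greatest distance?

the white torus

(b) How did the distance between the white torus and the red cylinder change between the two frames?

-3.0

Before: roughly 5.6 units apart; after: 2.6. That's 3.0 units closer together.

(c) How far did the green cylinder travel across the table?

2.5

The green cylinder moved from about (9.8, 3.9) to (10.5, 1.5), a distance of √(0.7² + 2.4²) ≈ 2.5.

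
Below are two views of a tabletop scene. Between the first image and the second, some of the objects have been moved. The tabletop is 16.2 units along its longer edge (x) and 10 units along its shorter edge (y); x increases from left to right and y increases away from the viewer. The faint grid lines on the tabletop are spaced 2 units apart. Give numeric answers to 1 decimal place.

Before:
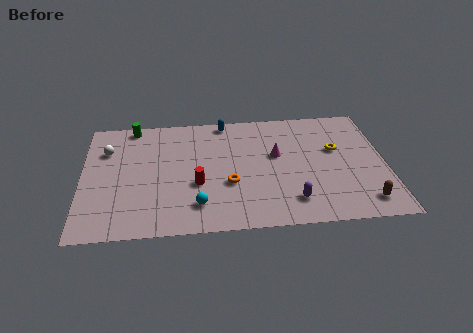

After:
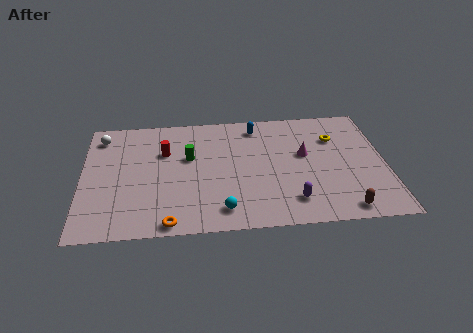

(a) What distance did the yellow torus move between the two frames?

1.0

The yellow torus moved from about (13.6, 6.1) to (13.6, 7.1), a distance of √(0.0² + 1.0²) ≈ 1.0.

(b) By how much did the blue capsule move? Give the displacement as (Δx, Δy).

(1.7, -0.6)

The blue capsule started near (7.7, 9.1) and ended near (9.4, 8.5).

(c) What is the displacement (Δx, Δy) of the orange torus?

(-3.2, -2.9)

The orange torus started near (7.8, 3.7) and ended near (4.6, 0.8).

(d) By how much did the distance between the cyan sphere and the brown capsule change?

-2.4

They were about 8.8 units apart before and 6.4 after — 2.4 units closer together.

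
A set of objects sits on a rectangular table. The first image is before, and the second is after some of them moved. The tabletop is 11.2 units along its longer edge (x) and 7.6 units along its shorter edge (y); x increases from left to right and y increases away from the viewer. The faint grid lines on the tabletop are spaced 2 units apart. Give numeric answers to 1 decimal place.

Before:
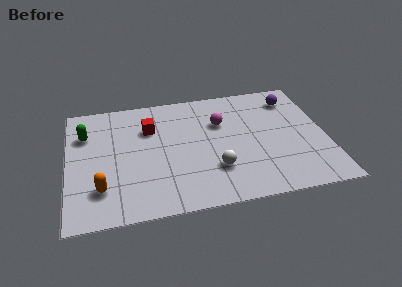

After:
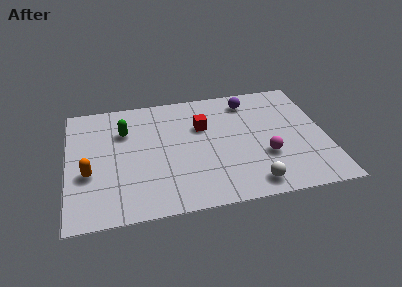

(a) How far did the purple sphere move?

1.9

The purple sphere was near (9.9, 6.1) before and (8.0, 6.3) after, so it travelled √(1.9² + 0.2²) ≈ 1.9 units.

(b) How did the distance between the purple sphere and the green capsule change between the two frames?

-3.5

They were about 9.1 units apart before and 5.6 after — 3.5 units closer together.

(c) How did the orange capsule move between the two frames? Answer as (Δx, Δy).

(-0.5, 1.0)

From the two frames, the orange capsule sits at roughly (1.4, 1.9) before and (0.9, 2.9) after.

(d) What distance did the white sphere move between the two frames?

1.9

From (6.3, 2.2) to (7.8, 1.0), the white sphere covered √(1.5² + 1.2²) ≈ 1.9 units.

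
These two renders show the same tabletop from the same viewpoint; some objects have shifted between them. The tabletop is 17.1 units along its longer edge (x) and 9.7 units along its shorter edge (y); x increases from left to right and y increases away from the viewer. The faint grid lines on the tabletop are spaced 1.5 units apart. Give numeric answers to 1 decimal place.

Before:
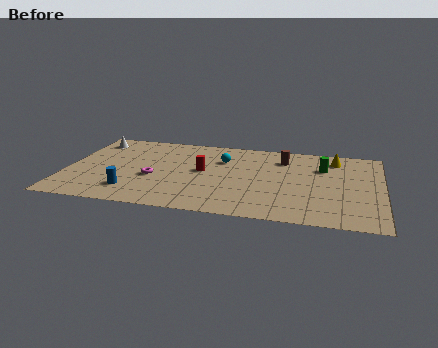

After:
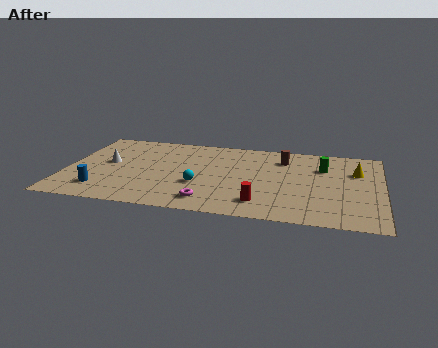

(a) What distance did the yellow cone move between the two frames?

1.8

The yellow cone was near (14.5, 8.0) before and (15.7, 6.6) after, so it travelled √(1.2² + 1.4²) ≈ 1.8 units.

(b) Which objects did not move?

the brown cylinder and the green cylinder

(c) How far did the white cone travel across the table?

2.9

The white cone moved from about (1.2, 8.0) to (2.2, 5.3), a distance of √(1.0² + 2.7²) ≈ 2.9.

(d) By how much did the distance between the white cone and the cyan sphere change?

-1.9

Before: roughly 7.3 units apart; after: 5.4. That's 1.9 units closer together.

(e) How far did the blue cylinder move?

1.6

The blue cylinder moved from about (3.7, 2.1) to (2.1, 2.0), a distance of √(1.6² + 0.1²) ≈ 1.6.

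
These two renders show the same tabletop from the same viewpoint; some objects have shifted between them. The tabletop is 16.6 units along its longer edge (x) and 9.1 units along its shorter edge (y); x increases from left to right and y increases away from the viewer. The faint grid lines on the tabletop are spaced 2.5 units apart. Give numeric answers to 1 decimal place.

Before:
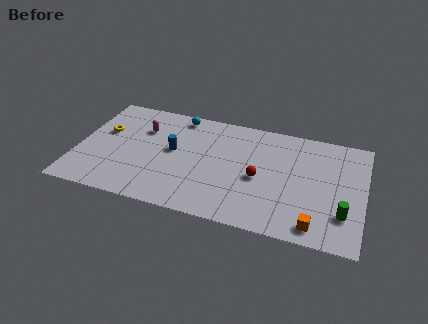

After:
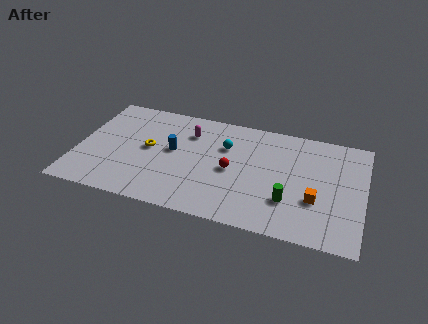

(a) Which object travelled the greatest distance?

the cyan sphere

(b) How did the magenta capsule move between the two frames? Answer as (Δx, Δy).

(2.7, 0.4)

The magenta capsule started near (3.6, 6.4) and ended near (6.3, 6.8).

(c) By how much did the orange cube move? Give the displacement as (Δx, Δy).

(-0.1, 2.0)

The orange cube was at about (14.0, 1.2) and moved to about (13.9, 3.2).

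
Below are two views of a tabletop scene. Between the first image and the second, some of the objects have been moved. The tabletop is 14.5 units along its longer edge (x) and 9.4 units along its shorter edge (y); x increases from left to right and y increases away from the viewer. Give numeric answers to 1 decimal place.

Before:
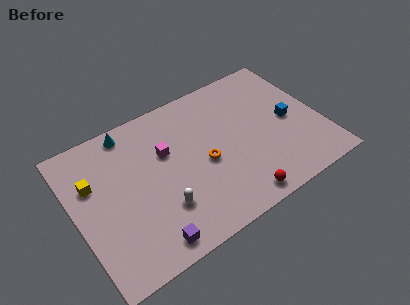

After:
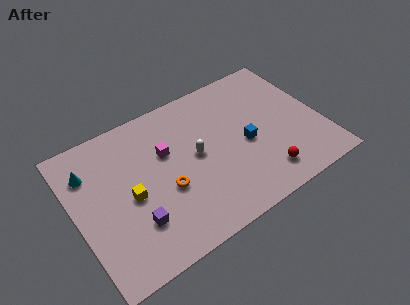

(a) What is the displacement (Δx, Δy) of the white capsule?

(2.4, 2.2)

The white capsule started near (4.7, 2.7) and ended near (7.1, 4.9).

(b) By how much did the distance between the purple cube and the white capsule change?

+2.7

They were about 1.9 units apart before and 4.6 after — 2.7 units further apart.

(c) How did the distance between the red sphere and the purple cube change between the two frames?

+2.3

They were about 5.3 units apart before and 7.6 after — 2.3 units further apart.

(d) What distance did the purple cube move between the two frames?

1.6

The purple cube was near (3.6, 1.1) before and (3.1, 2.6) after, so it travelled √(0.5² + 1.5²) ≈ 1.6 units.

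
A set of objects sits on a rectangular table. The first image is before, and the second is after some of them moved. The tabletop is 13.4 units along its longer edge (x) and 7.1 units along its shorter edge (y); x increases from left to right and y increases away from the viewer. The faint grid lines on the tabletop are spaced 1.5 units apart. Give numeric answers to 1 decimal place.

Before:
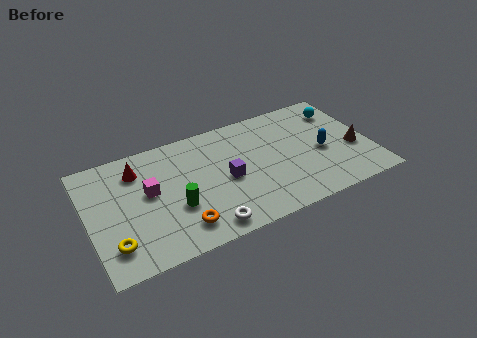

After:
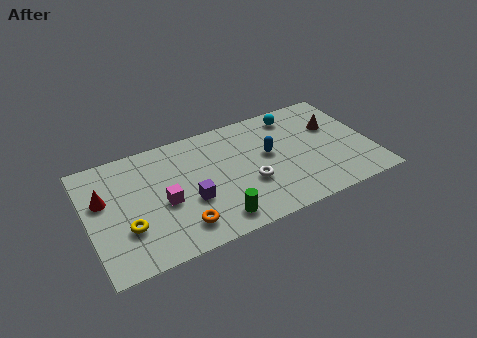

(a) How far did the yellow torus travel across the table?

1.0

From (1.0, 1.6) to (1.7, 2.3), the yellow torus covered √(0.7² + 0.7²) ≈ 1.0 units.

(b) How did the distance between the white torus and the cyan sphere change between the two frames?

-4.2

Before: roughly 8.5 units apart; after: 4.3. That's 4.2 units closer together.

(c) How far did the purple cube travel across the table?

1.9

The purple cube moved from about (6.5, 3.3) to (4.7, 2.7), a distance of √(1.8² + 0.6²) ≈ 1.9.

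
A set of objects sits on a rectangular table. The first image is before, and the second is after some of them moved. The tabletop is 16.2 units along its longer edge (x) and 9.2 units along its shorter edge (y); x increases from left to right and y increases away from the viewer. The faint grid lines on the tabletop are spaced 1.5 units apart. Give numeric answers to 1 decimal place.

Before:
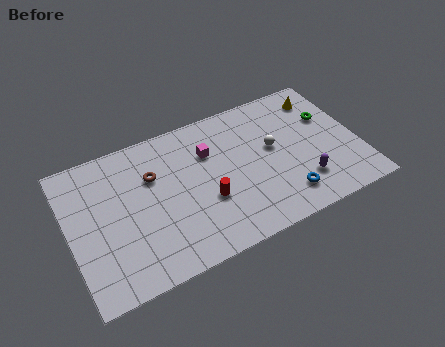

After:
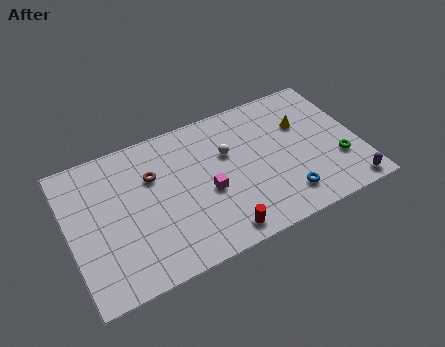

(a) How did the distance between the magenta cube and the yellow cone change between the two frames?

-0.6

The distance was about 6.7 in the first image and 6.1 in the second, so they moved 0.6 units closer together.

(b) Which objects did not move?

the blue torus and the brown torus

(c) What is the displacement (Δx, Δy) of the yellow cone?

(-1.3, -1.4)

From the two frames, the yellow cone sits at roughly (14.6, 7.5) before and (13.3, 6.1) after.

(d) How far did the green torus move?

3.1

From (14.8, 6.0) to (14.9, 2.9), the green torus covered √(0.1² + 3.1²) ≈ 3.1 units.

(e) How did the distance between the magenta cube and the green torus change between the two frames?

+0.6

Before: roughly 6.8 units apart; after: 7.4. That's 0.6 units further apart.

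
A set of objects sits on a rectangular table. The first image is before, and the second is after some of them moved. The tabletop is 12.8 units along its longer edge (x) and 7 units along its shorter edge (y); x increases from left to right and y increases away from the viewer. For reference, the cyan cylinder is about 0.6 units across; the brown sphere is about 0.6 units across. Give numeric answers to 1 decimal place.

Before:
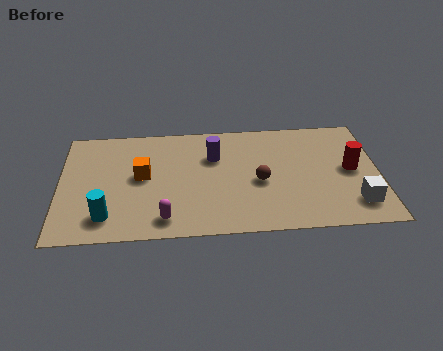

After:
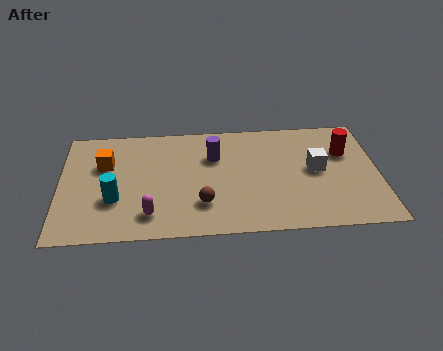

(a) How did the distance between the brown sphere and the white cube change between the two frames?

+0.8

Before: roughly 4.1 units apart; after: 4.9. That's 0.8 units further apart.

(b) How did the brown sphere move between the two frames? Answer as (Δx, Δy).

(-2.3, -1.2)

The brown sphere started near (8.0, 3.1) and ended near (5.7, 1.9).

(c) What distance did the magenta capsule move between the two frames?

0.7

The magenta capsule moved from about (4.2, 1.1) to (3.6, 1.4), a distance of √(0.6² + 0.3²) ≈ 0.7.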